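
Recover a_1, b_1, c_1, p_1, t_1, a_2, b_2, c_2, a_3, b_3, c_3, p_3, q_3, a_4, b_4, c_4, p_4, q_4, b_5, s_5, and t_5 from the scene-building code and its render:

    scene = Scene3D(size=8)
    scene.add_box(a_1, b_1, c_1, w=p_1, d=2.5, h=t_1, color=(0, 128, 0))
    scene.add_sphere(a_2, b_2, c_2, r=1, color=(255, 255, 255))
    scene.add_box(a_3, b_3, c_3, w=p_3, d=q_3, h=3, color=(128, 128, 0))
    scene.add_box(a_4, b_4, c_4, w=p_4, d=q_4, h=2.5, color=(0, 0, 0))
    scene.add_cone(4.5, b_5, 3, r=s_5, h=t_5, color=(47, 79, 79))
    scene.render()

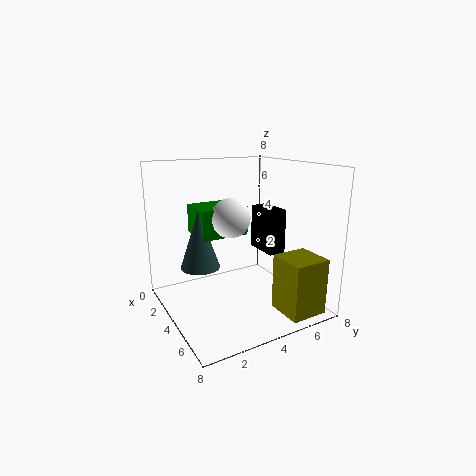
a_1 = 3, b_1 = 1.5, c_1 = 4.5, p_1 = 2, t_1 = 1.5, a_2 = 5, b_2 = 3, c_2 = 5.5, a_3 = 6, b_3 = 5, c_3 = 0.5, p_3 = 2, q_3 = 2, a_4 = 3, b_4 = 5.5, c_4 = 3, p_4 = 2, q_4 = 1, b_5 = 1.5, s_5 = 1, t_5 = 3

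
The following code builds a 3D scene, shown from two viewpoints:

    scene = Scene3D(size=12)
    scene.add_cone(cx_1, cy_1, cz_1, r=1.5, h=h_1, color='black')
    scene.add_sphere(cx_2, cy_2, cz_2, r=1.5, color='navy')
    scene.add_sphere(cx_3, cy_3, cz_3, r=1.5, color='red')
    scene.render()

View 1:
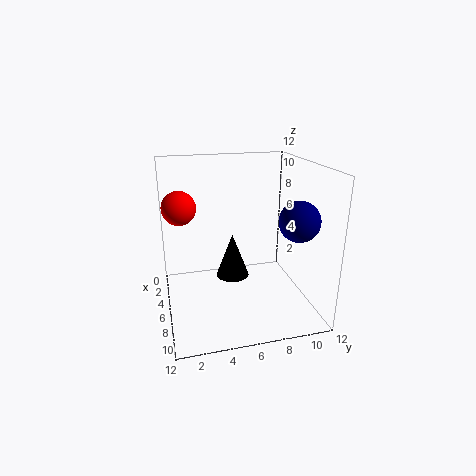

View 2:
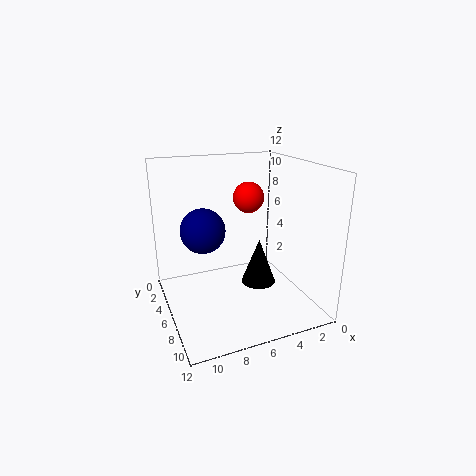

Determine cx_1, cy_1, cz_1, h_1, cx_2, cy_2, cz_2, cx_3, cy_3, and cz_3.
cx_1 = 4; cy_1 = 6; cz_1 = 1.5; h_1 = 4; cx_2 = 10; cy_2 = 9.5; cz_2 = 8.5; cx_3 = 3; cy_3 = 1.5; cz_3 = 8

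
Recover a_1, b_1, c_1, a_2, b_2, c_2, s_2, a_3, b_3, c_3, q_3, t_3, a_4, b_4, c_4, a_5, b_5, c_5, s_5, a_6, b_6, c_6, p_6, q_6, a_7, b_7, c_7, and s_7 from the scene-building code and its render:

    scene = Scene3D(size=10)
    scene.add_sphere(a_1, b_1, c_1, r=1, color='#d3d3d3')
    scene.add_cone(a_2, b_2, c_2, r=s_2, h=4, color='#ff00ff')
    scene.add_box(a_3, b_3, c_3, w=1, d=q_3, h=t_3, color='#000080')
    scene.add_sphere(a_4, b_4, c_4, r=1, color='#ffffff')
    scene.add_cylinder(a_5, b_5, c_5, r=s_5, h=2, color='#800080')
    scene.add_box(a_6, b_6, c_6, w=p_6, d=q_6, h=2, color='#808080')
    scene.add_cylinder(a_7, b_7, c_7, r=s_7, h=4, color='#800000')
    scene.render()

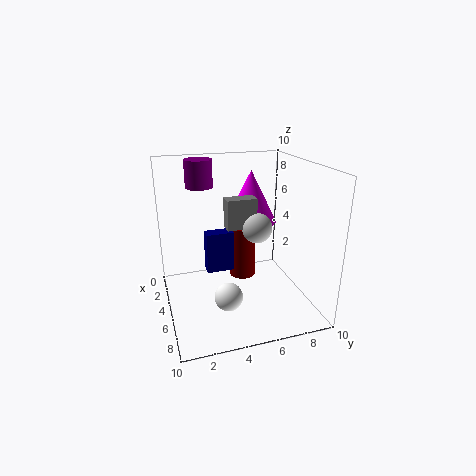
a_1 = 6, b_1 = 6, c_1 = 6, a_2 = 2, b_2 = 7, c_2 = 5, s_2 = 2, a_3 = 3, b_3 = 3, c_3 = 2, q_3 = 2, t_3 = 3, a_4 = 6, b_4 = 4, c_4 = 1, a_5 = 2, b_5 = 3, c_5 = 8, s_5 = 1, a_6 = 5, b_6 = 4, c_6 = 6, p_6 = 1, q_6 = 2, a_7 = 3, b_7 = 6, c_7 = 1, s_7 = 1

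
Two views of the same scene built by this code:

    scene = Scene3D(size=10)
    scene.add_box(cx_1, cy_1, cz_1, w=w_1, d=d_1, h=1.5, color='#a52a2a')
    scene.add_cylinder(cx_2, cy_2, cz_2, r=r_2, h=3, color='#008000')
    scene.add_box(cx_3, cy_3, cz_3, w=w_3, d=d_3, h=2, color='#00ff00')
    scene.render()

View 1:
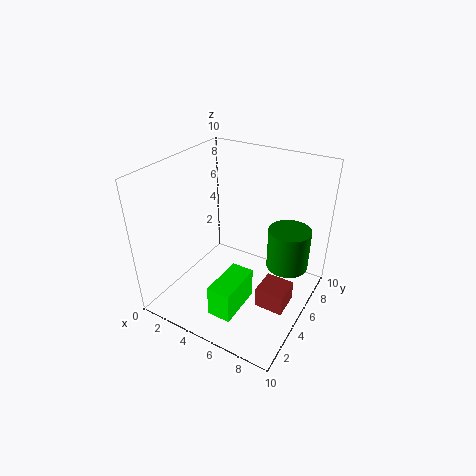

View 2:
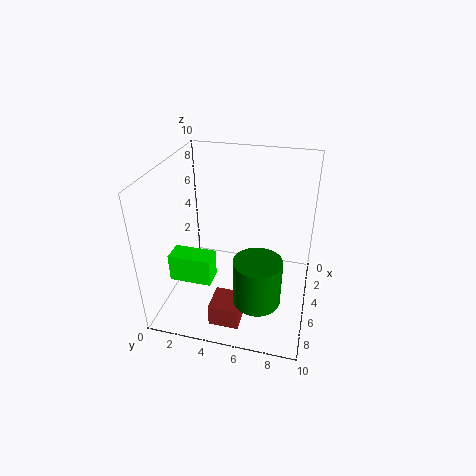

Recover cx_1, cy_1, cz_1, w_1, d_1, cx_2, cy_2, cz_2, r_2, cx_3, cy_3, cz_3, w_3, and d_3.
cx_1 = 7; cy_1 = 4; cz_1 = 0.5; w_1 = 2; d_1 = 2; cx_2 = 8; cy_2 = 7; cz_2 = 2.5; r_2 = 1.5; cx_3 = 5.5; cy_3 = 0.5; cz_3 = 2; w_3 = 1.5; d_3 = 3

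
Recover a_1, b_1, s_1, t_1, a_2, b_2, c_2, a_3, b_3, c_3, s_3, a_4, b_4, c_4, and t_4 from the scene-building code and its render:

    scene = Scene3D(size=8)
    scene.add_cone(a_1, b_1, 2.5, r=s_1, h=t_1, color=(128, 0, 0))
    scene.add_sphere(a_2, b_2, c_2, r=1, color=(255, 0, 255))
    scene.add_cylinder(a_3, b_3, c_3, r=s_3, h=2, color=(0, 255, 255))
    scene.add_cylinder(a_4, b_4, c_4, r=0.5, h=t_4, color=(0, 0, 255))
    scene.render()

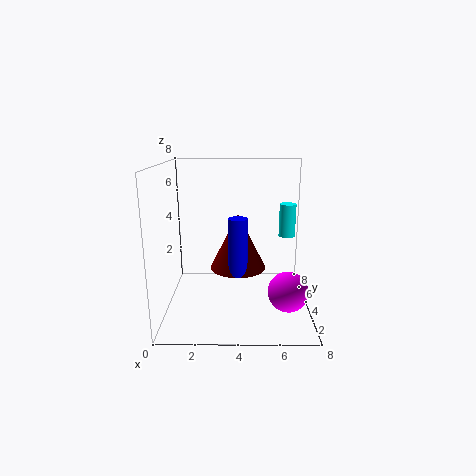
a_1 = 4, b_1 = 3.5, s_1 = 1.5, t_1 = 3, a_2 = 6.5, b_2 = 1.5, c_2 = 2, a_3 = 7, b_3 = 6, c_3 = 3.5, s_3 = 0.5, a_4 = 4, b_4 = 2.5, c_4 = 2.5, t_4 = 3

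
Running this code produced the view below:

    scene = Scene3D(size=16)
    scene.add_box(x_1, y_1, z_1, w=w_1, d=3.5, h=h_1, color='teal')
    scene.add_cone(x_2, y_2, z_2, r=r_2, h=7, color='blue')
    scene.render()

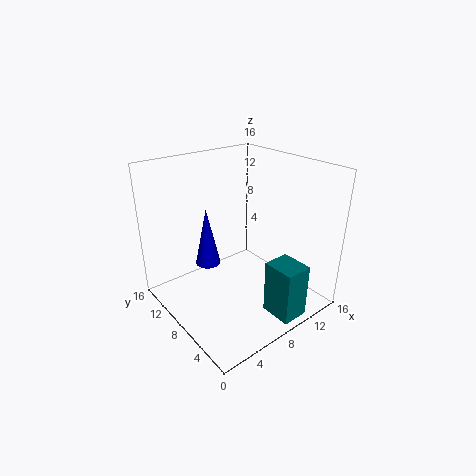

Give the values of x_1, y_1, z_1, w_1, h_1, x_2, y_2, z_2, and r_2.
x_1 = 8.5, y_1 = 0.5, z_1 = 0.5, w_1 = 3, h_1 = 6, x_2 = 6.5, y_2 = 12, z_2 = 3.5, r_2 = 1.5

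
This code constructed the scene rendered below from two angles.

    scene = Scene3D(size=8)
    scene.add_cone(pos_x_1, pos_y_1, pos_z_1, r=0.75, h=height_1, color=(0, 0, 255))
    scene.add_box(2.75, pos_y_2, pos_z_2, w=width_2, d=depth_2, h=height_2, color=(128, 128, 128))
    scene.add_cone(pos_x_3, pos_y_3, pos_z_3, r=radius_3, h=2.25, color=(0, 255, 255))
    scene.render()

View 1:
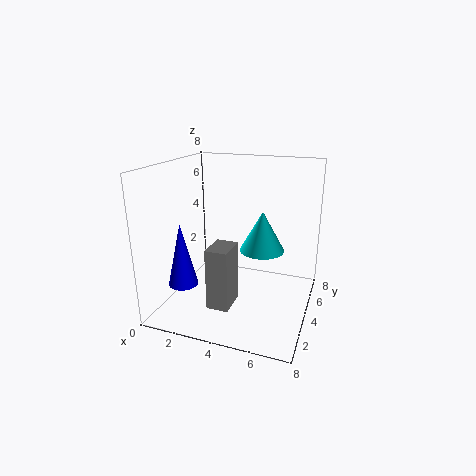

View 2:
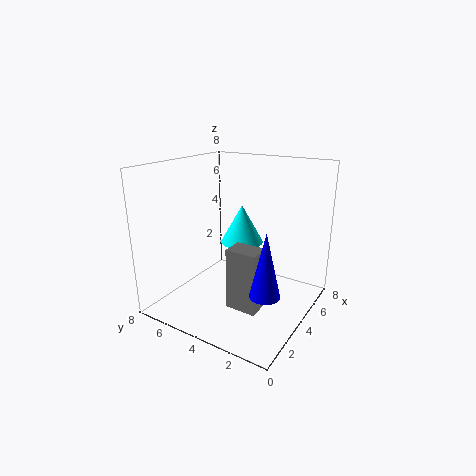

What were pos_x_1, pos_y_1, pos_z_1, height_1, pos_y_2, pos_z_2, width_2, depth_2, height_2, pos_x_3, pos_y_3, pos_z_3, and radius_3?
pos_x_1 = 2; pos_y_1 = 1.25; pos_z_1 = 2.25; height_1 = 3.25; pos_y_2 = 2.25; pos_z_2 = 0.25; width_2 = 1.25; depth_2 = 1.75; height_2 = 3.5; pos_x_3 = 5.25; pos_y_3 = 4.5; pos_z_3 = 3.25; radius_3 = 1.25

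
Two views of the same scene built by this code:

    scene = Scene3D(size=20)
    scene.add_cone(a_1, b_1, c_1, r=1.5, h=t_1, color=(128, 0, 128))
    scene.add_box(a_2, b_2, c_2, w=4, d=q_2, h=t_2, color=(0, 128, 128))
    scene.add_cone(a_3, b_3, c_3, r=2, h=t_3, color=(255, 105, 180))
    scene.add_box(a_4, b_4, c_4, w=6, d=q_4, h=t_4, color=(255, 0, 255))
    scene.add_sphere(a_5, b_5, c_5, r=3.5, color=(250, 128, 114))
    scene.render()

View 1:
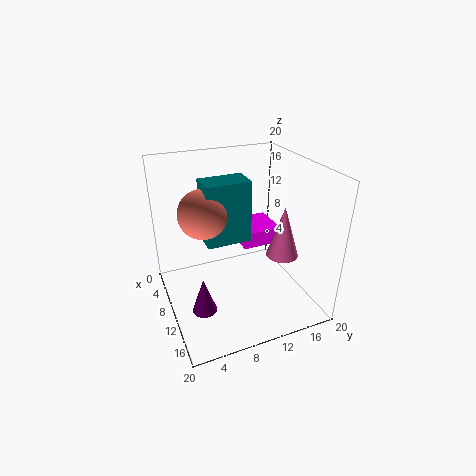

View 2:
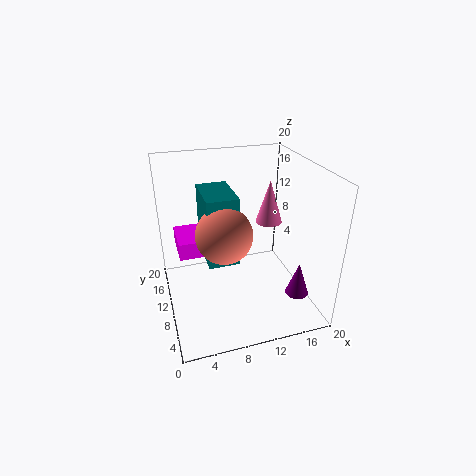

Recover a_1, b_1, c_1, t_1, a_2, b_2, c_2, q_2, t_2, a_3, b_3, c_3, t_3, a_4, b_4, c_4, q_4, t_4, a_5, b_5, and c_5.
a_1 = 16; b_1 = 3; c_1 = 4.5; t_1 = 4.5; a_2 = 5; b_2 = 6; c_2 = 8.5; q_2 = 6.5; t_2 = 9; a_3 = 16; b_3 = 13.5; c_3 = 10; t_3 = 6.5; a_4 = 2; b_4 = 12; c_4 = 6.5; q_4 = 6; t_4 = 2.5; a_5 = 7; b_5 = 6; c_5 = 13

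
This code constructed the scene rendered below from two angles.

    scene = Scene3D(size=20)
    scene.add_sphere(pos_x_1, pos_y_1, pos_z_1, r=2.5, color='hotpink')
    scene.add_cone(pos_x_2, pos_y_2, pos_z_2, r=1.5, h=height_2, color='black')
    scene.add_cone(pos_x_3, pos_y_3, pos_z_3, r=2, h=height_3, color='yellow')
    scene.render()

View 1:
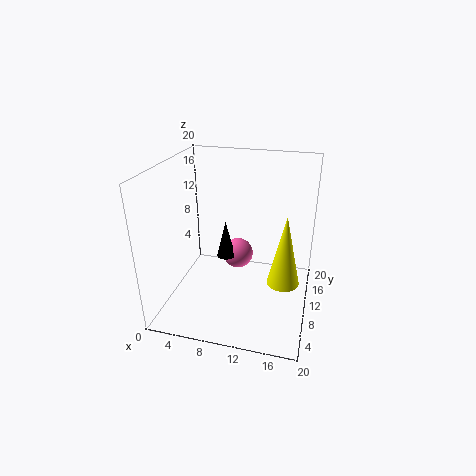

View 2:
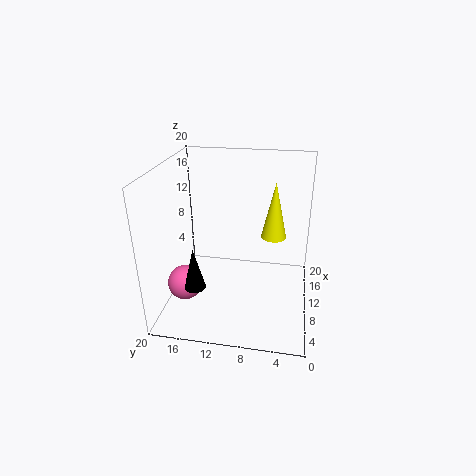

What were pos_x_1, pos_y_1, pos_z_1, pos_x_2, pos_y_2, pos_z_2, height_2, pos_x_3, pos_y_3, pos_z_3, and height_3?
pos_x_1 = 8; pos_y_1 = 17.5; pos_z_1 = 3; pos_x_2 = 6.5; pos_y_2 = 15.5; pos_z_2 = 3.5; height_2 = 6; pos_x_3 = 17; pos_y_3 = 5.5; pos_z_3 = 7; height_3 = 9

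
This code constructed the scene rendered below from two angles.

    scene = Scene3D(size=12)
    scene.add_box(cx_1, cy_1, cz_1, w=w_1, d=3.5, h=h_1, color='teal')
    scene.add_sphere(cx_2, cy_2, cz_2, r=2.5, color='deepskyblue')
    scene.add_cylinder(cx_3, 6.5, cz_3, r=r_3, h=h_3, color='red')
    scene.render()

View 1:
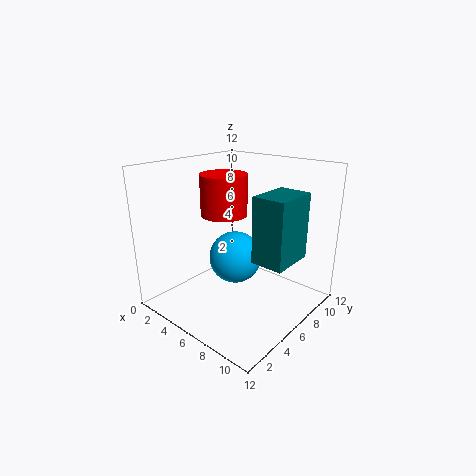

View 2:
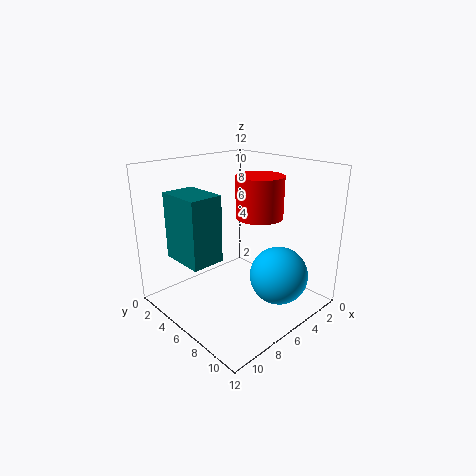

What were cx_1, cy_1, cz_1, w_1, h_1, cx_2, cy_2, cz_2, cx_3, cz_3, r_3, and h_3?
cx_1 = 9; cy_1 = 4; cz_1 = 5.5; w_1 = 2.5; h_1 = 5; cx_2 = 3.5; cy_2 = 8.5; cz_2 = 2.5; cx_3 = 4; cz_3 = 7.5; r_3 = 2; h_3 = 3.5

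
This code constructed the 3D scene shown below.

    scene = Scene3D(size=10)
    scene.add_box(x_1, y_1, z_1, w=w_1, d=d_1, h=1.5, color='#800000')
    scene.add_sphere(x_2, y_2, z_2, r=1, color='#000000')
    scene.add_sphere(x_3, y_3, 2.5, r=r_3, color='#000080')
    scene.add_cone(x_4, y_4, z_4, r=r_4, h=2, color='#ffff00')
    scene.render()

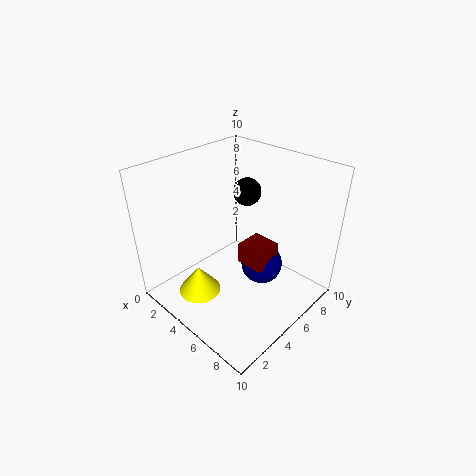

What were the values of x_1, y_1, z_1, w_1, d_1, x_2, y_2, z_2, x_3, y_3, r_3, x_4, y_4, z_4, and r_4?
x_1 = 5
y_1 = 5
z_1 = 3
w_1 = 2
d_1 = 2
x_2 = 4
y_2 = 7
z_2 = 7.5
x_3 = 6
y_3 = 6.5
r_3 = 1.5
x_4 = 3.5
y_4 = 2.5
z_4 = 1
r_4 = 1.5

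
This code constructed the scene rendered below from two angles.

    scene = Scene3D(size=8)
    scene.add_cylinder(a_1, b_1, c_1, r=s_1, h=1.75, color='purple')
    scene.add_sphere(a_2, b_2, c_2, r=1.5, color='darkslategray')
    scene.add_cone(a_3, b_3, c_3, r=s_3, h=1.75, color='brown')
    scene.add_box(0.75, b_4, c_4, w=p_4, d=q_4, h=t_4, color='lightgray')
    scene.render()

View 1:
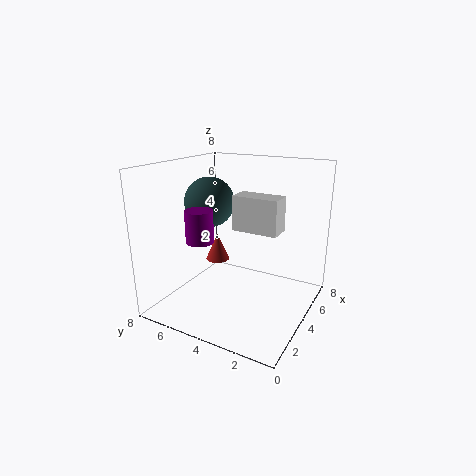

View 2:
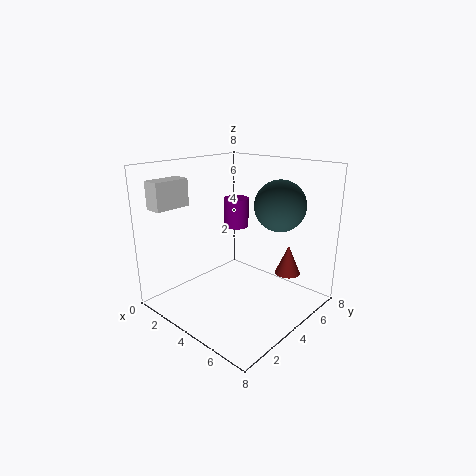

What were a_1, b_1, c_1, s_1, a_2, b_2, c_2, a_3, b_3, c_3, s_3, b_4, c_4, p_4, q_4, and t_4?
a_1 = 2.5, b_1 = 5.5, c_1 = 4, s_1 = 0.75, a_2 = 5, b_2 = 6.5, c_2 = 5.5, a_3 = 5.75, b_3 = 6.5, c_3 = 1.5, s_3 = 0.75, b_4 = 0.5, c_4 = 5.75, p_4 = 1, q_4 = 2, t_4 = 1.5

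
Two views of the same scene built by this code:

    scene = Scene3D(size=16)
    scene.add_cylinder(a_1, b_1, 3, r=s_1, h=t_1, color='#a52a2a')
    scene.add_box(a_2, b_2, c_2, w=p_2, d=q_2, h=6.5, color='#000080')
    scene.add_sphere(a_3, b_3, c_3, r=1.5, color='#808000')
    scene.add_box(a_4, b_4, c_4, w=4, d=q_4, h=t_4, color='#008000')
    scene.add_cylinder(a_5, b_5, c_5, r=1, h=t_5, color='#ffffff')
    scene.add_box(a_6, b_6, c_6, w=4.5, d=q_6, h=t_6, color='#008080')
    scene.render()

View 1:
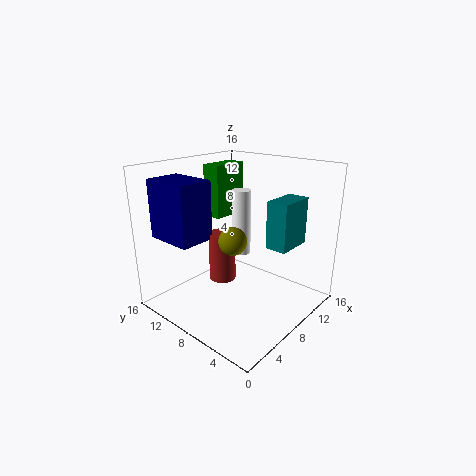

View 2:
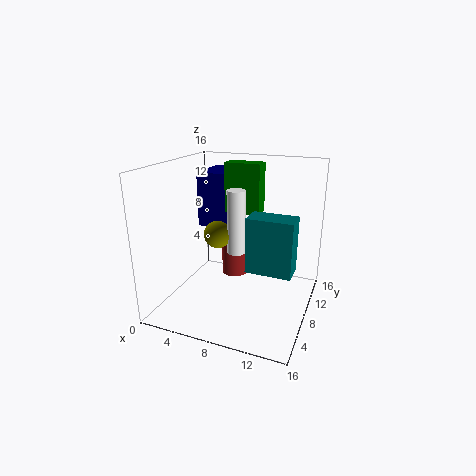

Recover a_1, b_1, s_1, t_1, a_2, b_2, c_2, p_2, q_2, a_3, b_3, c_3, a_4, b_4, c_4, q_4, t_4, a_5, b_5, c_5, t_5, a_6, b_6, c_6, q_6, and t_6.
a_1 = 7, b_1 = 9.5, s_1 = 1.5, t_1 = 5.5, a_2 = 2, b_2 = 10, c_2 = 8, p_2 = 4, q_2 = 5.5, a_3 = 6, b_3 = 7, c_3 = 8.5, a_4 = 6, b_4 = 9, c_4 = 10.5, q_4 = 2, t_4 = 5.5, a_5 = 8, b_5 = 7.5, c_5 = 6.5, t_5 = 7, a_6 = 10.5, b_6 = 3.5, c_6 = 6.5, q_6 = 2.5, t_6 = 5.5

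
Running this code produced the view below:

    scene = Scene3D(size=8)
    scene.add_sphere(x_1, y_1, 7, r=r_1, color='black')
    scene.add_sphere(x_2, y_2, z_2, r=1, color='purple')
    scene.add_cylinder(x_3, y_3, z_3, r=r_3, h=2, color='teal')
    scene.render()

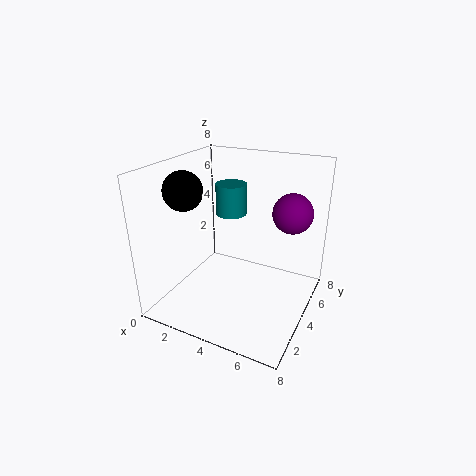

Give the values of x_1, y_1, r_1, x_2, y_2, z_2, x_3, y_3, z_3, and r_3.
x_1 = 2
y_1 = 2
r_1 = 1
x_2 = 7
y_2 = 4
z_2 = 6
x_3 = 2
y_3 = 7
z_3 = 4
r_3 = 1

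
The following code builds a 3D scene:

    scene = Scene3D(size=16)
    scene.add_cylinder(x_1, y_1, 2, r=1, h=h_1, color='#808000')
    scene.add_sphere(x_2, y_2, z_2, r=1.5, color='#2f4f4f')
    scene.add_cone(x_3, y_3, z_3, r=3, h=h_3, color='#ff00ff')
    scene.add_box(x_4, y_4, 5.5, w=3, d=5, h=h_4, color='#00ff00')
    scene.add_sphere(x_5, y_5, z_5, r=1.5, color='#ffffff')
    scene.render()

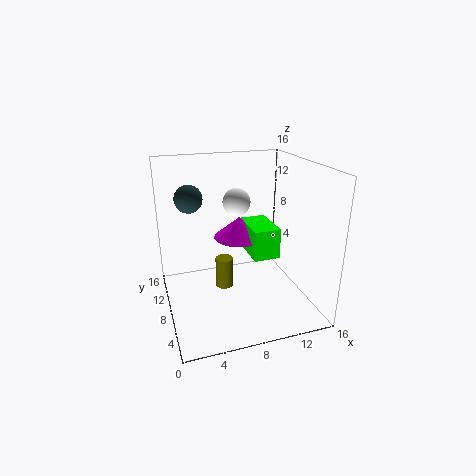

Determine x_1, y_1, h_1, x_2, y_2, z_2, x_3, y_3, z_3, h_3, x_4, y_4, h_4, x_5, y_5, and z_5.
x_1 = 6.5, y_1 = 8.5, h_1 = 3.5, x_2 = 3, y_2 = 9.5, z_2 = 12.5, x_3 = 9, y_3 = 10.5, z_3 = 7, h_3 = 2.5, x_4 = 9.5, y_4 = 6.5, h_4 = 3.5, x_5 = 8, y_5 = 8.5, z_5 = 12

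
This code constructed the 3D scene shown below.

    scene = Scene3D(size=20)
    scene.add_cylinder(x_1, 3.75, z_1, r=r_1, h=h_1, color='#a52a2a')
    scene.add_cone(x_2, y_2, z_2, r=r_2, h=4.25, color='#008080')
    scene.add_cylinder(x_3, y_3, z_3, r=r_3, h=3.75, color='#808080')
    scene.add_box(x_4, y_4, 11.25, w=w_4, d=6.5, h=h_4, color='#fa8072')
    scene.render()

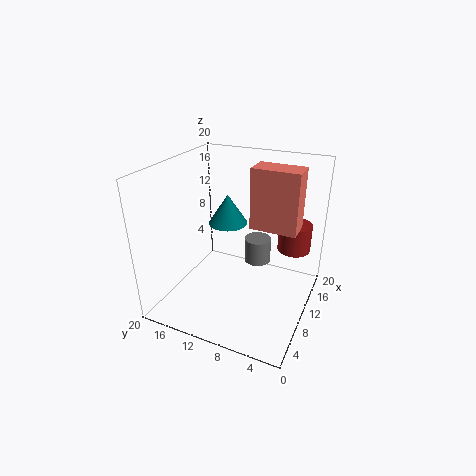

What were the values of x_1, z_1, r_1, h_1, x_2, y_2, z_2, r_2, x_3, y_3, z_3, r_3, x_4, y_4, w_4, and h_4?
x_1 = 17; z_1 = 6; r_1 = 2.5; h_1 = 4.25; x_2 = 11.5; y_2 = 12.25; z_2 = 11.25; r_2 = 2.75; x_3 = 14.5; y_3 = 8.75; z_3 = 4.25; r_3 = 2; x_4 = 11; y_4 = 2.25; w_4 = 3.5; h_4 = 8.5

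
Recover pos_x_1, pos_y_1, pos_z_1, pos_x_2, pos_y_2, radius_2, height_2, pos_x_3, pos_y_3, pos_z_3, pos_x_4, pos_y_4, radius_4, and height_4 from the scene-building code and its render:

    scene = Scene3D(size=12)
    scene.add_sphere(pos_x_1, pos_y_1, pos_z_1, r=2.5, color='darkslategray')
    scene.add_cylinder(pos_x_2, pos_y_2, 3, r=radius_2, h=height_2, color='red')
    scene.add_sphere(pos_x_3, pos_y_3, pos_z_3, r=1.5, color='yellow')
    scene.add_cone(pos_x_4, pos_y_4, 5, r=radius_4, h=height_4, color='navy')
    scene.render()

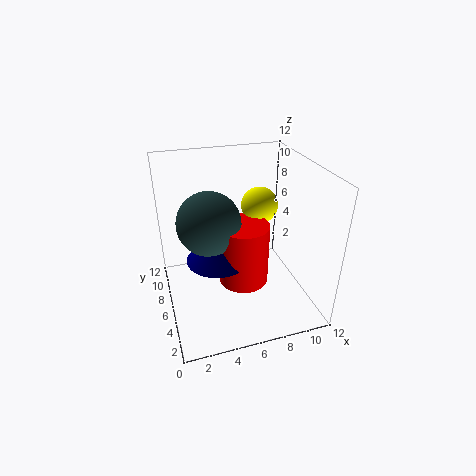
pos_x_1 = 3.5; pos_y_1 = 5.5; pos_z_1 = 8; pos_x_2 = 6; pos_y_2 = 4.5; radius_2 = 2; height_2 = 5; pos_x_3 = 8; pos_y_3 = 6.5; pos_z_3 = 8.5; pos_x_4 = 4; pos_y_4 = 5; radius_4 = 2.5; height_4 = 2.5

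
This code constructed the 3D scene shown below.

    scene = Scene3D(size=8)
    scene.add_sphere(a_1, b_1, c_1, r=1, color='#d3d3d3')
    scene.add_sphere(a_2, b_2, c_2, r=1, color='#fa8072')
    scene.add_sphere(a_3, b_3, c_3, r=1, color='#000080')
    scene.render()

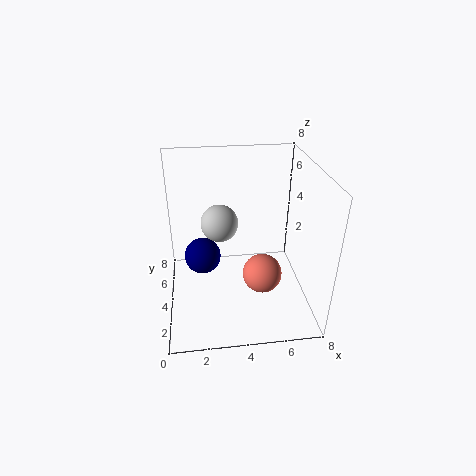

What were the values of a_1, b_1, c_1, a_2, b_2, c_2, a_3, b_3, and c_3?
a_1 = 3
b_1 = 4
c_1 = 5
a_2 = 5
b_2 = 2
c_2 = 3
a_3 = 2
b_3 = 4
c_3 = 3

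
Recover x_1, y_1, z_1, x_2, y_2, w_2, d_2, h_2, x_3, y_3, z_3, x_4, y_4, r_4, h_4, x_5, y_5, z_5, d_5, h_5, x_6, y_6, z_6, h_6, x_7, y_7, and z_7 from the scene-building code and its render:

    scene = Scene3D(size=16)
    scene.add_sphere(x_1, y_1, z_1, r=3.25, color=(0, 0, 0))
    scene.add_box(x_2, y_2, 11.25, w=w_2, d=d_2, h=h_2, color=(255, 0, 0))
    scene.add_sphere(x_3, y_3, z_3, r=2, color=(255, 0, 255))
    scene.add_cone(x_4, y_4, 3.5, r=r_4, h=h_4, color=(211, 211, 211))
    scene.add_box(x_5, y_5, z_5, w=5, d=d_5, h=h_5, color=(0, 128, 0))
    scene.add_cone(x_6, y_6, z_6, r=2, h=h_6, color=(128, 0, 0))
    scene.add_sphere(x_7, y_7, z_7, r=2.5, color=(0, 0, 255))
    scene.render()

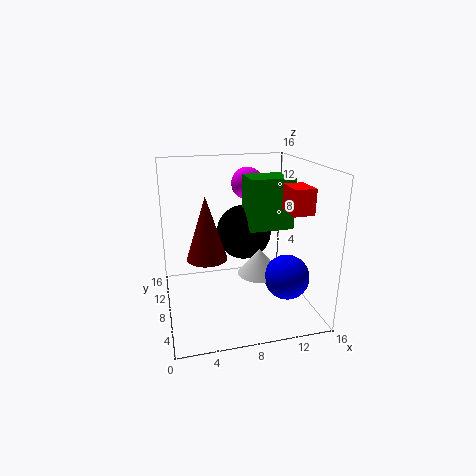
x_1 = 9.5; y_1 = 11; z_1 = 7.5; x_2 = 12.75; y_2 = 4; w_2 = 2.25; d_2 = 3.25; h_2 = 2.75; x_3 = 10.75; y_3 = 14; z_3 = 12.75; x_4 = 10.5; y_4 = 7.75; r_4 = 2.5; h_4 = 3; x_5 = 9.25; y_5 = 7.25; z_5 = 8.75; d_5 = 3.75; h_5 = 5.75; x_6 = 4; y_6 = 4.75; z_6 = 7.5; h_6 = 6.25; x_7 = 13; y_7 = 5.5; z_7 = 3.75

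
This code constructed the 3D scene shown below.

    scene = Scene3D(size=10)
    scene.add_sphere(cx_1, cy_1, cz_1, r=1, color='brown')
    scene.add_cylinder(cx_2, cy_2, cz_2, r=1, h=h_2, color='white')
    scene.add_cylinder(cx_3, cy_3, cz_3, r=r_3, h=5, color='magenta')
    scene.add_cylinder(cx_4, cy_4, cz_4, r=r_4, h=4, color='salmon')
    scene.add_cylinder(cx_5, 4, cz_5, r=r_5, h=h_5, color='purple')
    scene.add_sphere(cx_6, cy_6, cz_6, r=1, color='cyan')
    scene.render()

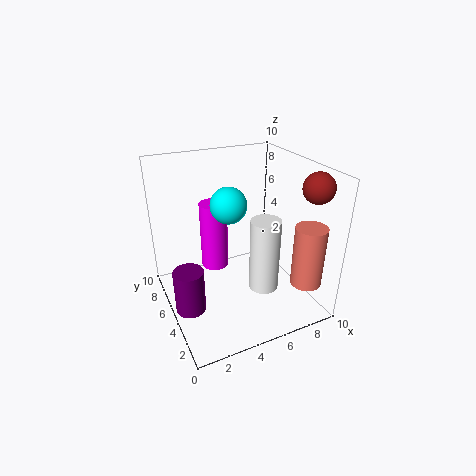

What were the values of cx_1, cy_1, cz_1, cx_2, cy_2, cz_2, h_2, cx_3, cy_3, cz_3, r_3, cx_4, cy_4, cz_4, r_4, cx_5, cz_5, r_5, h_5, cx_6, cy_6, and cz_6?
cx_1 = 9; cy_1 = 2; cz_1 = 9; cx_2 = 6; cy_2 = 3; cz_2 = 2; h_2 = 5; cx_3 = 4; cy_3 = 7; cz_3 = 2; r_3 = 1; cx_4 = 8; cy_4 = 1; cz_4 = 3; r_4 = 1; cx_5 = 1; cz_5 = 1; r_5 = 1; h_5 = 3; cx_6 = 3; cy_6 = 2; cz_6 = 9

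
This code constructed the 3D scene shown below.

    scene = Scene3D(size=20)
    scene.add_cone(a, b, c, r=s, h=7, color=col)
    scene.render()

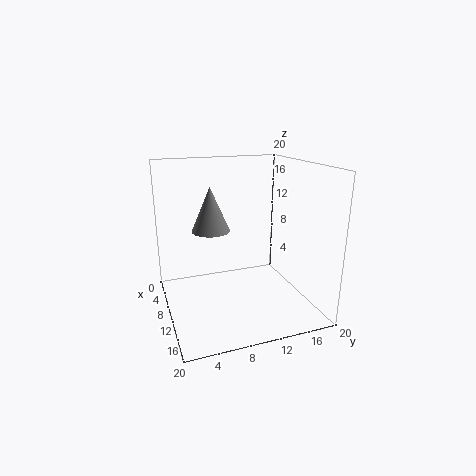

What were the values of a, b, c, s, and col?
a = 3; b = 8; c = 9; s = 3; col = 'gray'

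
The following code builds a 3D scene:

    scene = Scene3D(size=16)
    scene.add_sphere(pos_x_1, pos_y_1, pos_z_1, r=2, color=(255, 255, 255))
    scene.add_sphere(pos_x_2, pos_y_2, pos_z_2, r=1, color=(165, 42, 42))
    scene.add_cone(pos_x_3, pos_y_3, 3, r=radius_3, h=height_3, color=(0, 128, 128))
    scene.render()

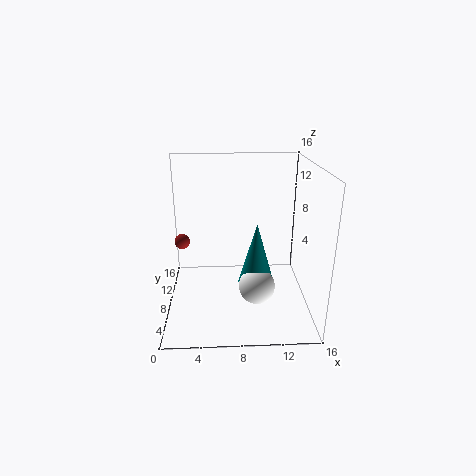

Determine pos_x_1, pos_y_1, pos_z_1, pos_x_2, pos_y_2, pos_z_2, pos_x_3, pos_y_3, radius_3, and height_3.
pos_x_1 = 10, pos_y_1 = 6, pos_z_1 = 3, pos_x_2 = 1, pos_y_2 = 14, pos_z_2 = 5, pos_x_3 = 10, pos_y_3 = 7, radius_3 = 2, height_3 = 7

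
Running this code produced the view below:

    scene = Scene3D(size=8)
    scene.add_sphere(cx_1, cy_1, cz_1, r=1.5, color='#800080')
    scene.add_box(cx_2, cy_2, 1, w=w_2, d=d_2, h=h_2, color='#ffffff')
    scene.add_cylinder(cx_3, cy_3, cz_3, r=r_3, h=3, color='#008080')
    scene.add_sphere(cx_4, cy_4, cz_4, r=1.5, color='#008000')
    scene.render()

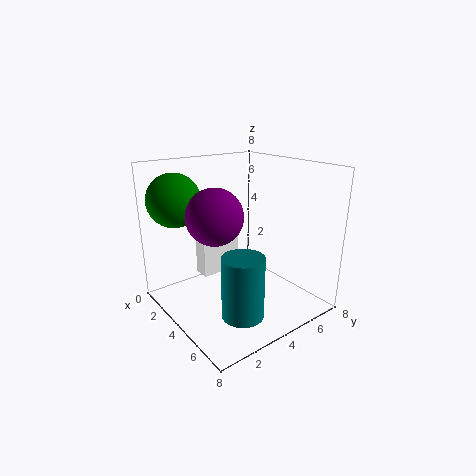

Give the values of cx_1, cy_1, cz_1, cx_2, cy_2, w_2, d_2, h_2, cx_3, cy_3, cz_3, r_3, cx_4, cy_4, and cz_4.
cx_1 = 4; cy_1 = 2.5; cz_1 = 5.5; cx_2 = 1; cy_2 = 3; w_2 = 1; d_2 = 2.5; h_2 = 3.5; cx_3 = 7; cy_3 = 2; cz_3 = 1.5; r_3 = 1; cx_4 = 1.5; cy_4 = 1.5; cz_4 = 6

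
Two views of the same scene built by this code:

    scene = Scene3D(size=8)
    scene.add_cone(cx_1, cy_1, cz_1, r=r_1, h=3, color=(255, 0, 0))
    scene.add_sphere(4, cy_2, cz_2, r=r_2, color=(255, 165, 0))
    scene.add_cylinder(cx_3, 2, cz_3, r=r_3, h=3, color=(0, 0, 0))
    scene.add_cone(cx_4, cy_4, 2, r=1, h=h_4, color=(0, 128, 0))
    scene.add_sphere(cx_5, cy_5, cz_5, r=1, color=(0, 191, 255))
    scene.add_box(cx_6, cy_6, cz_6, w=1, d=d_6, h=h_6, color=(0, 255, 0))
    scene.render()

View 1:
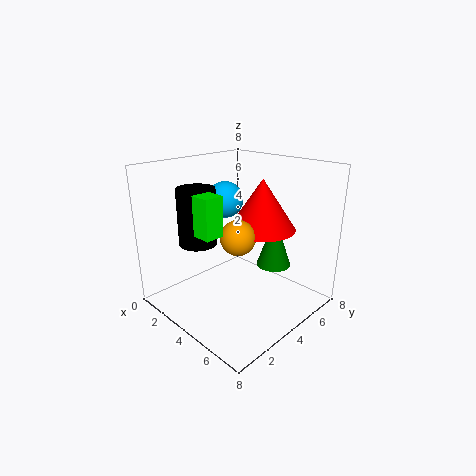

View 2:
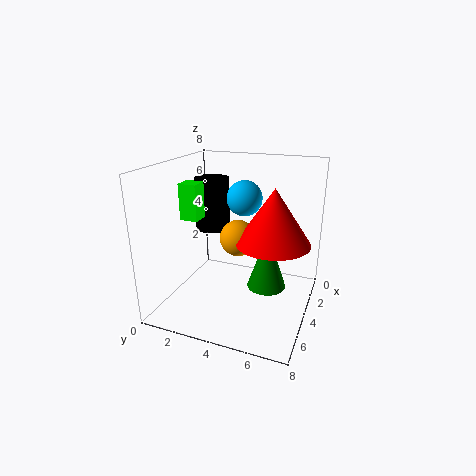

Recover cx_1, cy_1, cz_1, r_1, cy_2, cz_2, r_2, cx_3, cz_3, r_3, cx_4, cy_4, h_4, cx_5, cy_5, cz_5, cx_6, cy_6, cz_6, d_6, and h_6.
cx_1 = 4
cy_1 = 6
cz_1 = 4
r_1 = 2
cy_2 = 4
cz_2 = 4
r_2 = 1
cx_3 = 3
cz_3 = 4
r_3 = 1
cx_4 = 5
cy_4 = 6
h_4 = 3
cx_5 = 3
cy_5 = 4
cz_5 = 6
cx_6 = 4
cy_6 = 1
cz_6 = 5
d_6 = 1
h_6 = 2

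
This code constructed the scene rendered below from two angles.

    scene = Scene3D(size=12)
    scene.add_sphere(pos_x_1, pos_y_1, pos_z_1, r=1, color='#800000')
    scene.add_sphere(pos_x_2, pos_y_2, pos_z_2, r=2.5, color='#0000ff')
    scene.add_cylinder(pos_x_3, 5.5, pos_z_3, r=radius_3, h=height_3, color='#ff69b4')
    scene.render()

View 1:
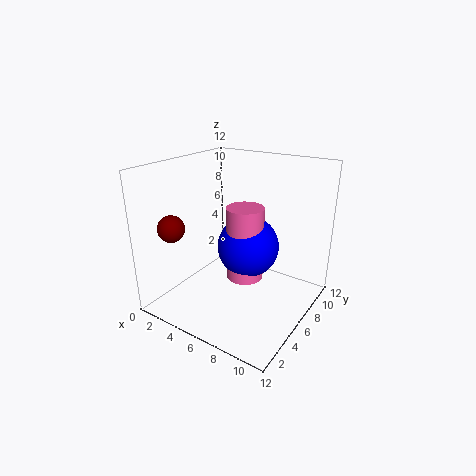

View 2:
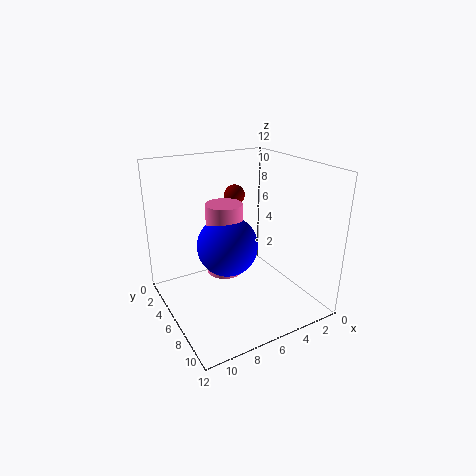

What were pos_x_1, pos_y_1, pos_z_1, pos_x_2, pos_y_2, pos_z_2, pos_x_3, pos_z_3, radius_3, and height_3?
pos_x_1 = 3.5, pos_y_1 = 1, pos_z_1 = 8, pos_x_2 = 7, pos_y_2 = 6, pos_z_2 = 5.5, pos_x_3 = 7, pos_z_3 = 3, radius_3 = 1.5, height_3 = 6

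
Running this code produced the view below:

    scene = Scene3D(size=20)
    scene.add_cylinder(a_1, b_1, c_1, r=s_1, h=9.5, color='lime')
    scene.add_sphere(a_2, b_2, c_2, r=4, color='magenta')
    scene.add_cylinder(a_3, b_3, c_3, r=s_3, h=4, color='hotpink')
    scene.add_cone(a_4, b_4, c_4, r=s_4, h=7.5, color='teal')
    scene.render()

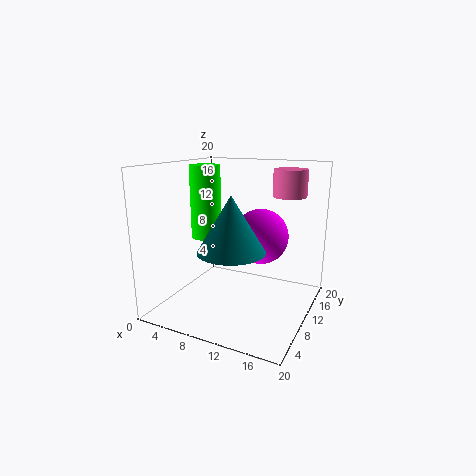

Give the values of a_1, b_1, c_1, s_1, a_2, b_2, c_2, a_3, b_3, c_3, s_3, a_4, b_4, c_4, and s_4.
a_1 = 6.5, b_1 = 7.5, c_1 = 10.5, s_1 = 2, a_2 = 12, b_2 = 13.5, c_2 = 9.5, a_3 = 15, b_3 = 17, c_3 = 15, s_3 = 2.5, a_4 = 10.5, b_4 = 7, c_4 = 9, s_4 = 4.5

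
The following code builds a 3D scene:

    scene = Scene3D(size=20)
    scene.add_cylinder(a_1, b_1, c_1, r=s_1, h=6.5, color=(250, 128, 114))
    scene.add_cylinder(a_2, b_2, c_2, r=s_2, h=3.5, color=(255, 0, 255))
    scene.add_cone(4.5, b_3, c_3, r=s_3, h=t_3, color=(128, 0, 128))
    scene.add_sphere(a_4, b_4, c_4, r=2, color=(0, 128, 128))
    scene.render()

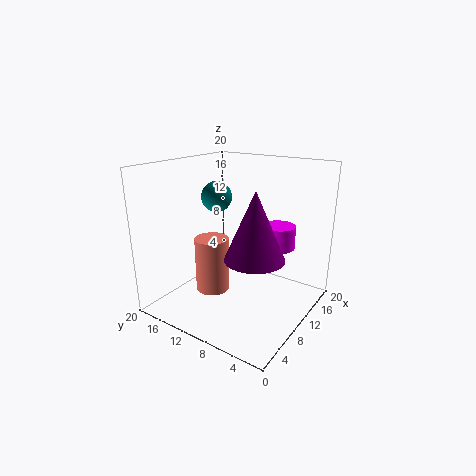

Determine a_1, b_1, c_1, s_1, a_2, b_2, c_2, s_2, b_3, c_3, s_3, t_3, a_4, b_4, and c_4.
a_1 = 3; b_1 = 9; c_1 = 6; s_1 = 2; a_2 = 16.5; b_2 = 7; c_2 = 7; s_2 = 2.5; b_3 = 4; c_3 = 10.5; s_3 = 3.5; t_3 = 8; a_4 = 8; b_4 = 12; c_4 = 16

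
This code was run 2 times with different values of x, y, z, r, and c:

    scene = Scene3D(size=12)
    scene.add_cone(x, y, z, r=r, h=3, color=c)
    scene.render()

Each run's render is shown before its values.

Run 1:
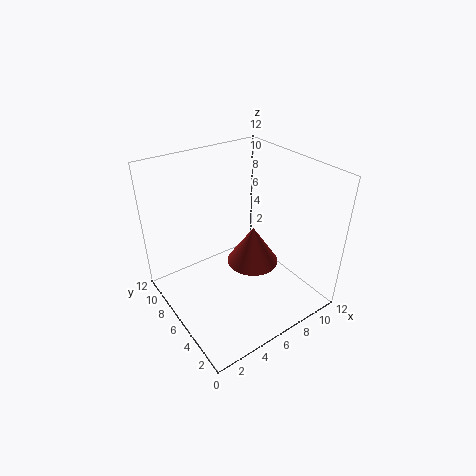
x = 6
y = 4
z = 5
r = 2
c = 'brown'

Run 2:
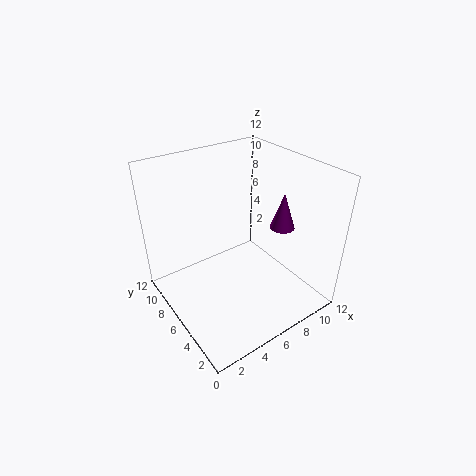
x = 9
y = 4
z = 7
r = 1
c = 'purple'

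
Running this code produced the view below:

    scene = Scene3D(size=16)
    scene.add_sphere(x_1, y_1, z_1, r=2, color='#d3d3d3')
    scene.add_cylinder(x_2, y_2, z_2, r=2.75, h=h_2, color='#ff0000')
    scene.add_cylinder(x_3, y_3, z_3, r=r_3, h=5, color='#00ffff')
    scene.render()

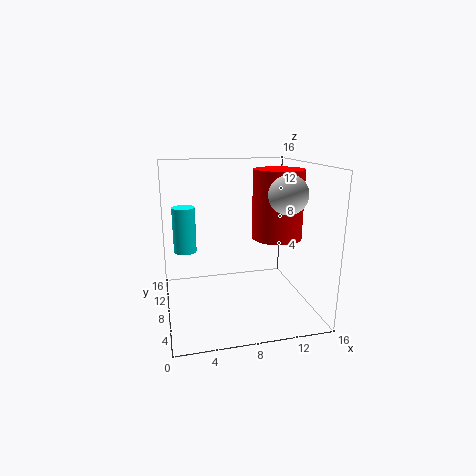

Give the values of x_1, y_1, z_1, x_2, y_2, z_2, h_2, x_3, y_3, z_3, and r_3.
x_1 = 12.25, y_1 = 4.5, z_1 = 13.25, x_2 = 12.25, y_2 = 7.25, z_2 = 8, h_2 = 7.5, x_3 = 2.25, y_3 = 9.25, z_3 = 6.5, r_3 = 1.25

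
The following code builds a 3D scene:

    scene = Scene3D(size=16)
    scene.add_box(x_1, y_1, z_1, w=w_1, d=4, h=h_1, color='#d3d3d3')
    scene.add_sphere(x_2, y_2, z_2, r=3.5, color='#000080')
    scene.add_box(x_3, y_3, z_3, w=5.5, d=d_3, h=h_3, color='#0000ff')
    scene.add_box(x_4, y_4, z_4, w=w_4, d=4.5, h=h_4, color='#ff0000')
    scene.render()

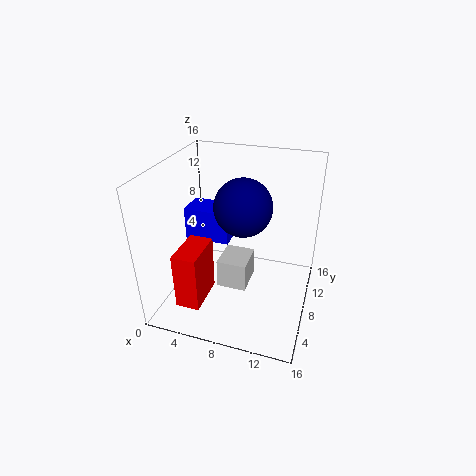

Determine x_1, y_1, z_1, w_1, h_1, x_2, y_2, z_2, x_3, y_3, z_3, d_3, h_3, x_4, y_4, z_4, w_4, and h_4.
x_1 = 5.5; y_1 = 7.5; z_1 = 1; w_1 = 3.5; h_1 = 3.5; x_2 = 7.5; y_2 = 11.5; z_2 = 10; x_3 = 0.5; y_3 = 10; z_3 = 5.5; d_3 = 3.5; h_3 = 4; x_4 = 3.5; y_4 = 1; z_4 = 3; w_4 = 2.5; h_4 = 6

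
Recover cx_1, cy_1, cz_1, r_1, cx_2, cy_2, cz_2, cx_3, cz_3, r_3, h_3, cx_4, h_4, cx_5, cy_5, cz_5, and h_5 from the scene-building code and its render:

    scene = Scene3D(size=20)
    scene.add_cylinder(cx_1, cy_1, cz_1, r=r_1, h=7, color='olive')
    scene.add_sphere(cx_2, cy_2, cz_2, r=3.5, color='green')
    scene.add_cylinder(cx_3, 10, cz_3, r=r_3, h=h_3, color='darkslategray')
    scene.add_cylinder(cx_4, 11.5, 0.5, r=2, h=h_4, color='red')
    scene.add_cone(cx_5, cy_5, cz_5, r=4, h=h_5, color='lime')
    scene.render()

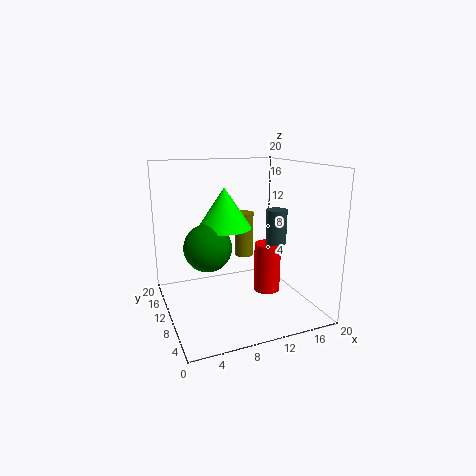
cx_1 = 13.5; cy_1 = 16; cz_1 = 5; r_1 = 1.5; cx_2 = 6.5; cy_2 = 13; cz_2 = 8; cx_3 = 16; cz_3 = 8.5; r_3 = 1.5; h_3 = 5; cx_4 = 15.5; h_4 = 7.5; cx_5 = 9.5; cy_5 = 14; cz_5 = 10.5; h_5 = 6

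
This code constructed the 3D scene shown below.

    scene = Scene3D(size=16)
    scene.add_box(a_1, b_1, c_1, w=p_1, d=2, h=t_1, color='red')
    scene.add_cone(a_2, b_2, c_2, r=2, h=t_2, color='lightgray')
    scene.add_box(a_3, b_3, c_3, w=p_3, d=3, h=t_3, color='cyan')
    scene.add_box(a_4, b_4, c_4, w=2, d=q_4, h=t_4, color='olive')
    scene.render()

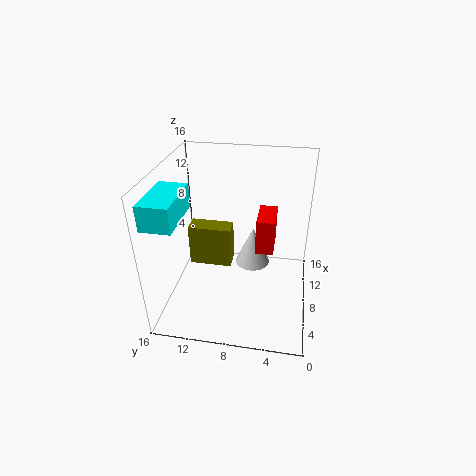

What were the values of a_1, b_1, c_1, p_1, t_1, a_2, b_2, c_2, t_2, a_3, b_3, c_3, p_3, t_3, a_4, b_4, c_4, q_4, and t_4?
a_1 = 7.5; b_1 = 4; c_1 = 6.5; p_1 = 4; t_1 = 4; a_2 = 9.5; b_2 = 6.5; c_2 = 4; t_2 = 4.5; a_3 = 0.5; b_3 = 12.5; c_3 = 12.5; p_3 = 5.5; t_3 = 2.5; a_4 = 6; b_4 = 8.5; c_4 = 5.5; q_4 = 4.5; t_4 = 4.5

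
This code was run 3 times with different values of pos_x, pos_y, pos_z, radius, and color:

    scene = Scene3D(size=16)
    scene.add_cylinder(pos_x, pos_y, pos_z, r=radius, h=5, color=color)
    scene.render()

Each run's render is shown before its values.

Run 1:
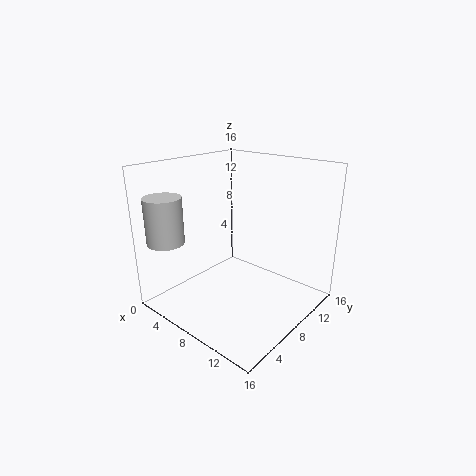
pos_x = 3; pos_y = 2; pos_z = 8; radius = 2; color = 'lightgray'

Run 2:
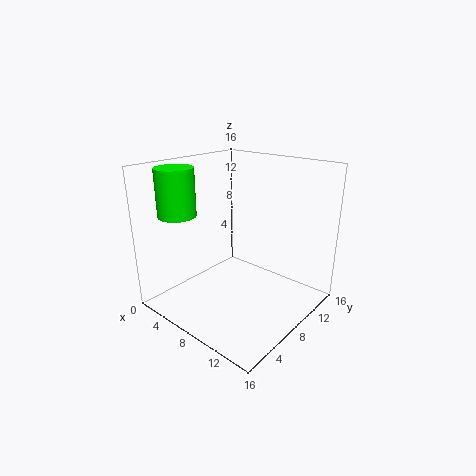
pos_x = 4; pos_y = 3; pos_z = 11; radius = 2; color = 'lime'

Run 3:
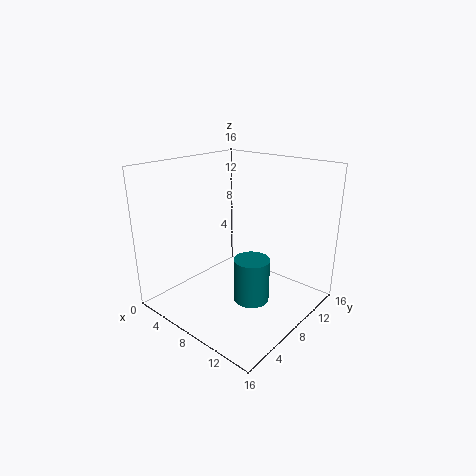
pos_x = 10; pos_y = 8; pos_z = 1; radius = 2; color = 'teal'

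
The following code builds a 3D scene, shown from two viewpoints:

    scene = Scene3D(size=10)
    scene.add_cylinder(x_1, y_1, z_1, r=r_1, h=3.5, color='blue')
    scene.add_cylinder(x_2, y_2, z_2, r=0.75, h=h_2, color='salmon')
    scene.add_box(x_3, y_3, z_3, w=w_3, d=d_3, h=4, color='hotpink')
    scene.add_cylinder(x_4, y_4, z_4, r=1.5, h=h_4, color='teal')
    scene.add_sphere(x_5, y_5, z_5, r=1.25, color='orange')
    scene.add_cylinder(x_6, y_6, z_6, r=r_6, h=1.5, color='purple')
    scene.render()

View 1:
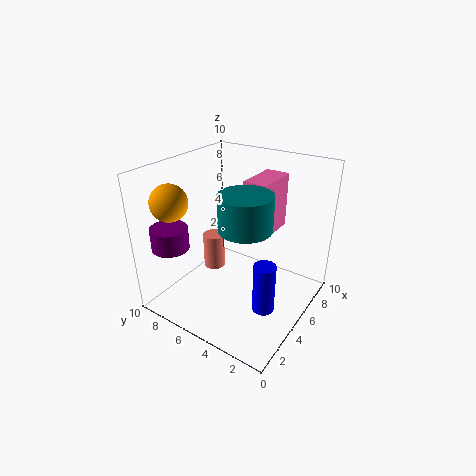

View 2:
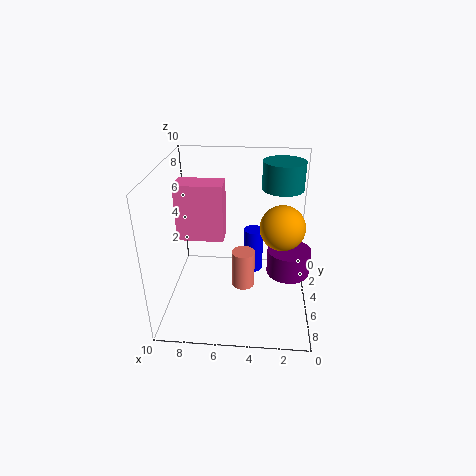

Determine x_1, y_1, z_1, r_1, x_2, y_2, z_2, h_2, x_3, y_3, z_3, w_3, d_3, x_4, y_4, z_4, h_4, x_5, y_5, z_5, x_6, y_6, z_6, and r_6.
x_1 = 4, y_1 = 2.25, z_1 = 0.75, r_1 = 0.75, x_2 = 4.5, y_2 = 6.75, z_2 = 2.5, h_2 = 2.5, x_3 = 6, y_3 = 3.5, z_3 = 4.75, w_3 = 3.25, d_3 = 1.75, x_4 = 2, y_4 = 2.5, z_4 = 7.75, h_4 = 2, x_5 = 2.25, y_5 = 8.5, z_5 = 7.75, x_6 = 1.75, y_6 = 8.25, z_6 = 4.75, r_6 = 1.25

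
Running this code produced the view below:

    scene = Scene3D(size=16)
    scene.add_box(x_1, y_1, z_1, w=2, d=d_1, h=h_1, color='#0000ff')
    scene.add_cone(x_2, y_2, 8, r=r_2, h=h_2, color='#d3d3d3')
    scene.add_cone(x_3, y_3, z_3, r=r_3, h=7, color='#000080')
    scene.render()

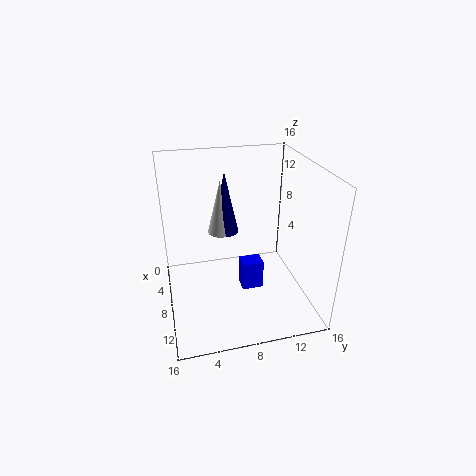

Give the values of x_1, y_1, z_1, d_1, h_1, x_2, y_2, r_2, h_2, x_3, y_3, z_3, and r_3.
x_1 = 6.5, y_1 = 8.5, z_1 = 1, d_1 = 2.5, h_1 = 3.5, x_2 = 6, y_2 = 6.5, r_2 = 1.5, h_2 = 6, x_3 = 6, y_3 = 7, z_3 = 8, r_3 = 1.5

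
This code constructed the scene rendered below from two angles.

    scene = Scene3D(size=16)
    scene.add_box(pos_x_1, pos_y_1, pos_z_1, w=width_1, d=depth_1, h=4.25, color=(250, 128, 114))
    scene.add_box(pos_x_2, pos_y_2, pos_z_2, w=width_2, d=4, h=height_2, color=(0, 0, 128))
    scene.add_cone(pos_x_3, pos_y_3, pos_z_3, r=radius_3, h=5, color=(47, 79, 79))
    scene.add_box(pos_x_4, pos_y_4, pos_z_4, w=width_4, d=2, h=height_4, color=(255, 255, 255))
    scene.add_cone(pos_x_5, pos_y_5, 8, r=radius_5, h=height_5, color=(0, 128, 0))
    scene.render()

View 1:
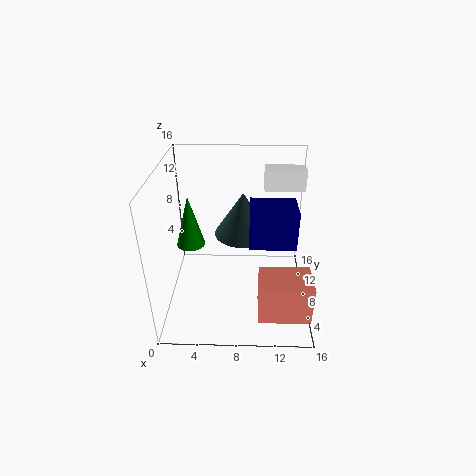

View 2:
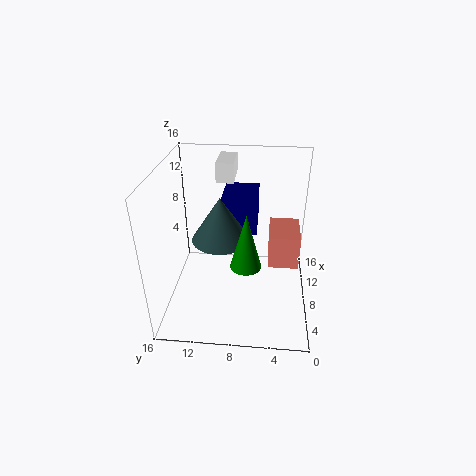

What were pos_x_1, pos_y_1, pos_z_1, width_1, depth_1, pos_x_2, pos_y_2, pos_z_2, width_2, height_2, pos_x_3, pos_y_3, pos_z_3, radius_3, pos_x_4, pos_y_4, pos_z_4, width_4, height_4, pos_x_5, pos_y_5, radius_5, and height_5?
pos_x_1 = 10.25; pos_y_1 = 0.75; pos_z_1 = 2.5; width_1 = 5.25; depth_1 = 3.75; pos_x_2 = 9.25; pos_y_2 = 6; pos_z_2 = 7.75; width_2 = 5; height_2 = 4.25; pos_x_3 = 8.5; pos_y_3 = 10; pos_z_3 = 7.5; radius_3 = 3.25; pos_x_4 = 10.75; pos_y_4 = 8.75; pos_z_4 = 13.25; width_4 = 4.25; height_4 = 2.25; pos_x_5 = 3; pos_y_5 = 6.75; radius_5 = 1.5; height_5 = 5.5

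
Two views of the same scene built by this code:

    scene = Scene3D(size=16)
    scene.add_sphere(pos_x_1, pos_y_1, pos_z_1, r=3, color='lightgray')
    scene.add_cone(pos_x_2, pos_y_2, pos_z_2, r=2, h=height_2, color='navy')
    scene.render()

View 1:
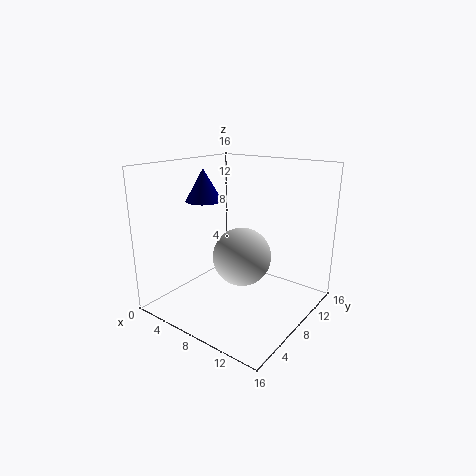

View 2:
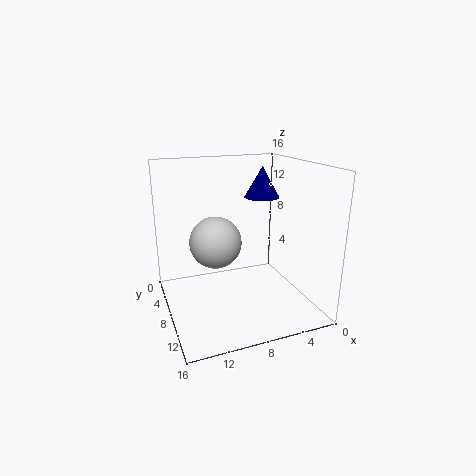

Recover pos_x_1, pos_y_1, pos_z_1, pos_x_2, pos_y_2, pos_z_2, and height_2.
pos_x_1 = 10, pos_y_1 = 6, pos_z_1 = 7, pos_x_2 = 4.5, pos_y_2 = 6.5, pos_z_2 = 12, height_2 = 3.5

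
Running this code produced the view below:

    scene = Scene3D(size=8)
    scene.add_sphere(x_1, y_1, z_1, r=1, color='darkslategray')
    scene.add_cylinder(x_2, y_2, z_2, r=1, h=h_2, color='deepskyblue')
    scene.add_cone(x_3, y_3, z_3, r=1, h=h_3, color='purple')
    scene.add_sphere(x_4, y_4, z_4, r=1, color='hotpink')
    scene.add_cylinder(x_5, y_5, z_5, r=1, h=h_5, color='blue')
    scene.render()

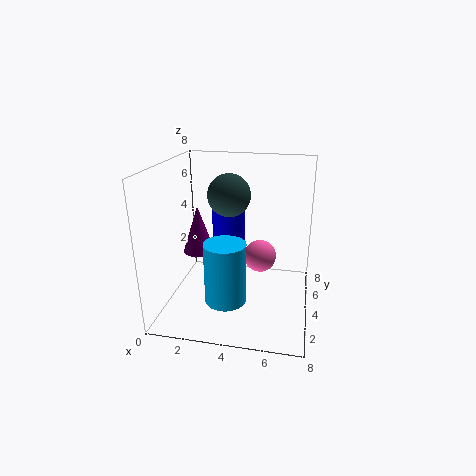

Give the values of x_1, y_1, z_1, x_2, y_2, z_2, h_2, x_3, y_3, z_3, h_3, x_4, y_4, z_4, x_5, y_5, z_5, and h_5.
x_1 = 4
y_1 = 2
z_1 = 7
x_2 = 4
y_2 = 1
z_2 = 2
h_2 = 3
x_3 = 1
y_3 = 6
z_3 = 2
h_3 = 3
x_4 = 5
y_4 = 6
z_4 = 2
x_5 = 3
y_5 = 6
z_5 = 2
h_5 = 3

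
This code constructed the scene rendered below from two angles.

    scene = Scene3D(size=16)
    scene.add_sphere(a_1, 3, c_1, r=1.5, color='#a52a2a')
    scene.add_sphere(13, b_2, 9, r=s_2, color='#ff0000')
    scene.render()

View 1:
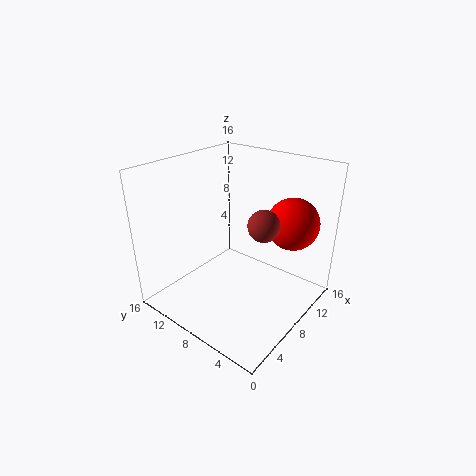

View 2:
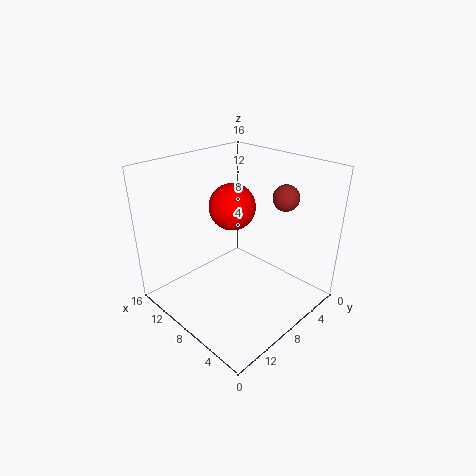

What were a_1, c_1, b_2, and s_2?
a_1 = 5.5; c_1 = 12; b_2 = 4; s_2 = 3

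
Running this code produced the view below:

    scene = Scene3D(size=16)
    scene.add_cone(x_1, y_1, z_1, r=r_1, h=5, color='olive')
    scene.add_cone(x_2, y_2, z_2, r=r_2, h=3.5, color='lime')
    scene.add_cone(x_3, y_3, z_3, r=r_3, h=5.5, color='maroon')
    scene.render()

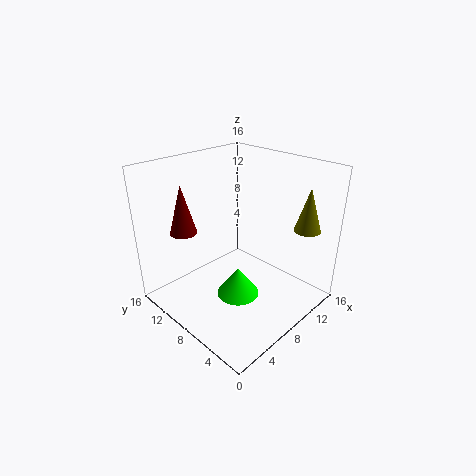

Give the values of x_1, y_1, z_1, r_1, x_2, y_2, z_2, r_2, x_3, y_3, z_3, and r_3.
x_1 = 14, y_1 = 3, z_1 = 8.5, r_1 = 1.5, x_2 = 8, y_2 = 8, z_2 = 0.5, r_2 = 2.5, x_3 = 4, y_3 = 12.5, z_3 = 8.5, r_3 = 1.5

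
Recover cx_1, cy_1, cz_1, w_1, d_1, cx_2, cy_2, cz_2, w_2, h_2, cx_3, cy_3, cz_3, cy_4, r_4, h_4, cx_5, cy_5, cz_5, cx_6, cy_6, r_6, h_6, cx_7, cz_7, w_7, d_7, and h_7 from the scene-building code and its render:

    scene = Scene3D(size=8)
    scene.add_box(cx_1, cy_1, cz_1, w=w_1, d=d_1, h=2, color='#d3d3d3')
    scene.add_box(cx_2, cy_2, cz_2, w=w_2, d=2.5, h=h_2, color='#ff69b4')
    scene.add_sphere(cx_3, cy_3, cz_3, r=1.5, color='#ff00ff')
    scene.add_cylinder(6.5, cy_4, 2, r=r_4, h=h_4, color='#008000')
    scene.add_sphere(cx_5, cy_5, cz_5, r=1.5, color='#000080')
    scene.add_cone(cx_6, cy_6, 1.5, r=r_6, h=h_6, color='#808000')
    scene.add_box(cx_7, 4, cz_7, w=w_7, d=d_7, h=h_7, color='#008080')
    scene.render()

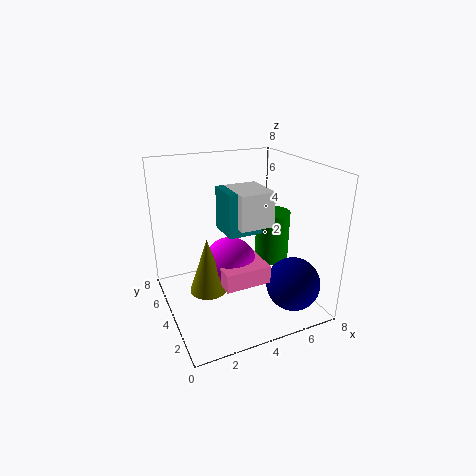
cx_1 = 4
cy_1 = 3.5
cz_1 = 4.5
w_1 = 2
d_1 = 2.5
cx_2 = 2.5
cy_2 = 2
cz_2 = 2
w_2 = 2.5
h_2 = 1
cx_3 = 3.5
cy_3 = 4
cz_3 = 2.5
cy_4 = 4.5
r_4 = 1
h_4 = 3
cx_5 = 6.5
cy_5 = 2
cz_5 = 1.5
cx_6 = 2
cy_6 = 3.5
r_6 = 1
h_6 = 3
cx_7 = 3.5
cz_7 = 4
w_7 = 2
d_7 = 2
h_7 = 2.5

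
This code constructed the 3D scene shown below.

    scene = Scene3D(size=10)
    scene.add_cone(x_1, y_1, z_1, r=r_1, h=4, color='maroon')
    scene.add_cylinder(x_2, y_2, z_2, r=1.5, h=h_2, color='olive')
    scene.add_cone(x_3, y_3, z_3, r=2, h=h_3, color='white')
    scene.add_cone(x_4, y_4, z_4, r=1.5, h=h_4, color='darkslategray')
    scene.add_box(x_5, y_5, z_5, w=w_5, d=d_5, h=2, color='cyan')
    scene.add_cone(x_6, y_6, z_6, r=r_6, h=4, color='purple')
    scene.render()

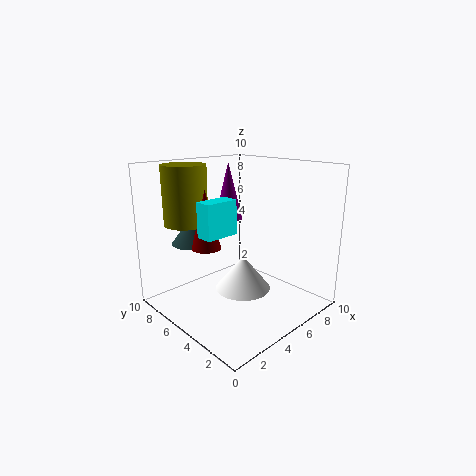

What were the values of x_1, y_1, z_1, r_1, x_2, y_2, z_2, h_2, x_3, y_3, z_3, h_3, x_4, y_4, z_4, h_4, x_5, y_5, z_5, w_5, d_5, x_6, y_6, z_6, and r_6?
x_1 = 3; y_1 = 6; z_1 = 4.5; r_1 = 1; x_2 = 2.5; y_2 = 7.5; z_2 = 6; h_2 = 4; x_3 = 5.5; y_3 = 5; z_3 = 1; h_3 = 2.5; x_4 = 3; y_4 = 7.5; z_4 = 4.5; h_4 = 2; x_5 = 0.5; y_5 = 2.5; z_5 = 6.5; w_5 = 2; d_5 = 1; x_6 = 5.5; y_6 = 6.5; z_6 = 6; r_6 = 1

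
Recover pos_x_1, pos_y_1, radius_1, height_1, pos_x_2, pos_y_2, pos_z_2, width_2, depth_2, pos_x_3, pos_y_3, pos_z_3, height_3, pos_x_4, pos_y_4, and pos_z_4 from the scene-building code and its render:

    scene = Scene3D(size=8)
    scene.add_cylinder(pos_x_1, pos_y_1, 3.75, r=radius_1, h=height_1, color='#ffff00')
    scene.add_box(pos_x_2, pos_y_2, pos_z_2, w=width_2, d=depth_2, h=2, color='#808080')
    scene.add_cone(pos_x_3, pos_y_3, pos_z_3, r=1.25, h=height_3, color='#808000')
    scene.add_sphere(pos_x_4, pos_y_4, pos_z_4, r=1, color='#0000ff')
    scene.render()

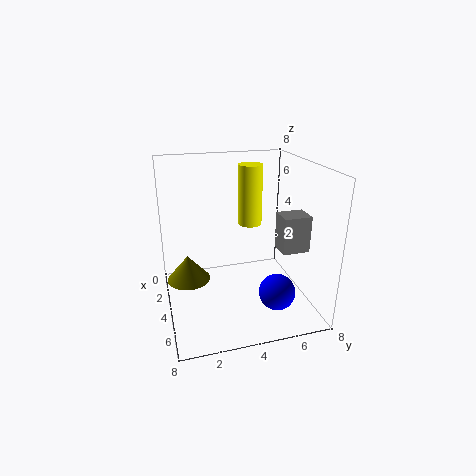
pos_x_1 = 1.5, pos_y_1 = 5.5, radius_1 = 0.75, height_1 = 3.75, pos_x_2 = 4.5, pos_y_2 = 6, pos_z_2 = 3.5, width_2 = 1.25, depth_2 = 1.5, pos_x_3 = 3, pos_y_3 = 1.25, pos_z_3 = 1.25, height_3 = 1.5, pos_x_4 = 5.75, pos_y_4 = 5.75, pos_z_4 = 1.25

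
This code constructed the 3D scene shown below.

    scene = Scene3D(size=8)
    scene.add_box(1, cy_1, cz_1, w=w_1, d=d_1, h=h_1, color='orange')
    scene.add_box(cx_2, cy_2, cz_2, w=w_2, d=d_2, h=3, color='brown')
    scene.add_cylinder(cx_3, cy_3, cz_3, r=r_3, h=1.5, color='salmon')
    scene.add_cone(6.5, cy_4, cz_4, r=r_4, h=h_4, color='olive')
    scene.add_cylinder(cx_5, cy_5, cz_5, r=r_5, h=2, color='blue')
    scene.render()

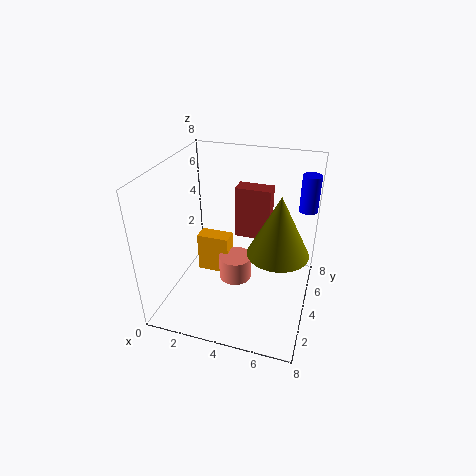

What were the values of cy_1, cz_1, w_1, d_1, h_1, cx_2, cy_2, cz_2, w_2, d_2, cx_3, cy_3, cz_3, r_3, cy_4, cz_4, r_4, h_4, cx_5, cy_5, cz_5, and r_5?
cy_1 = 5; cz_1 = 0.5; w_1 = 2; d_1 = 1; h_1 = 2.5; cx_2 = 3.5; cy_2 = 5; cz_2 = 3.5; w_2 = 2; d_2 = 1; cx_3 = 3.5; cy_3 = 5; cz_3 = 0.5; r_3 = 1; cy_4 = 2.5; cz_4 = 4.5; r_4 = 1.5; h_4 = 3; cx_5 = 7.5; cy_5 = 5.5; cz_5 = 5.5; r_5 = 0.5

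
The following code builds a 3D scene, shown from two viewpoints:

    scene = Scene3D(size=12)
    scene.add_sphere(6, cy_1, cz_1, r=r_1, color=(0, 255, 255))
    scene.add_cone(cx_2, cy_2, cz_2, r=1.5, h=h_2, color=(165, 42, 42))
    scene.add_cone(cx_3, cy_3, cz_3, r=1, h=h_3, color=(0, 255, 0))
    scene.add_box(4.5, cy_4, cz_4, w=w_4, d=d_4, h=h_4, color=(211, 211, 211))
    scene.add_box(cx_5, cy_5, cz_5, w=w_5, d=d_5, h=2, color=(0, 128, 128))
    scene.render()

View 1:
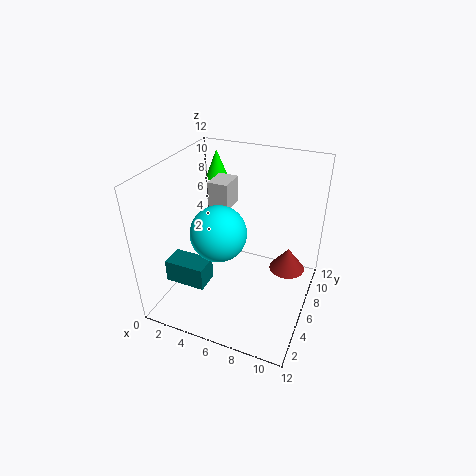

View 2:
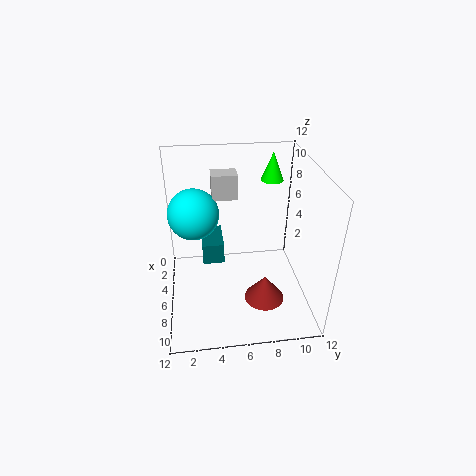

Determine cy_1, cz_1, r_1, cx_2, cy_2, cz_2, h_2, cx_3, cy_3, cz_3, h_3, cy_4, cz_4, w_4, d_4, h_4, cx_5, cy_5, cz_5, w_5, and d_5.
cy_1 = 2.5
cz_1 = 8.5
r_1 = 2
cx_2 = 10
cy_2 = 7.5
cz_2 = 3
h_2 = 2
cx_3 = 2.5
cy_3 = 9.5
cz_3 = 9.5
h_3 = 2.5
cy_4 = 4
cz_4 = 9.5
w_4 = 1.5
d_4 = 2
h_4 = 2
cx_5 = 0.5
cy_5 = 3
cz_5 = 2
w_5 = 3.5
d_5 = 2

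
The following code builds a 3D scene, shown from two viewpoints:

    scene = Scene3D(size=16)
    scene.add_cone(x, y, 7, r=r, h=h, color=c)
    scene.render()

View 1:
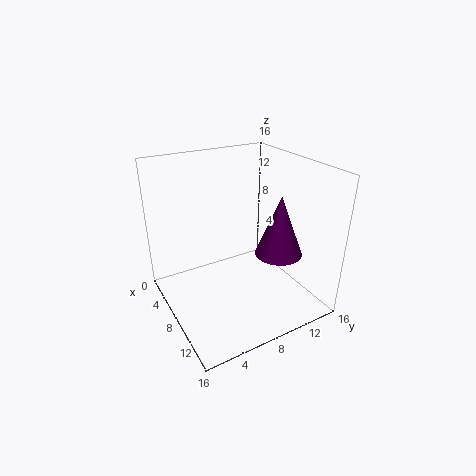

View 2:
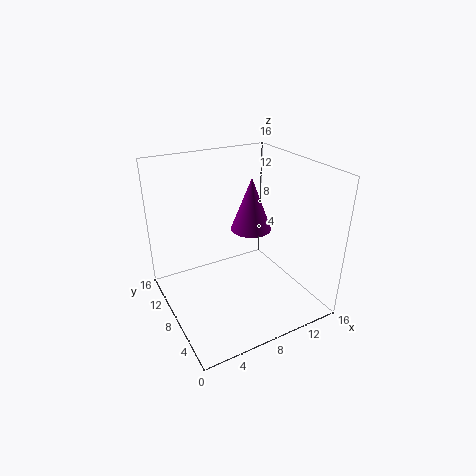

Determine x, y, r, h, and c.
x = 11.5; y = 11; r = 2.5; h = 6.5; c = 'purple'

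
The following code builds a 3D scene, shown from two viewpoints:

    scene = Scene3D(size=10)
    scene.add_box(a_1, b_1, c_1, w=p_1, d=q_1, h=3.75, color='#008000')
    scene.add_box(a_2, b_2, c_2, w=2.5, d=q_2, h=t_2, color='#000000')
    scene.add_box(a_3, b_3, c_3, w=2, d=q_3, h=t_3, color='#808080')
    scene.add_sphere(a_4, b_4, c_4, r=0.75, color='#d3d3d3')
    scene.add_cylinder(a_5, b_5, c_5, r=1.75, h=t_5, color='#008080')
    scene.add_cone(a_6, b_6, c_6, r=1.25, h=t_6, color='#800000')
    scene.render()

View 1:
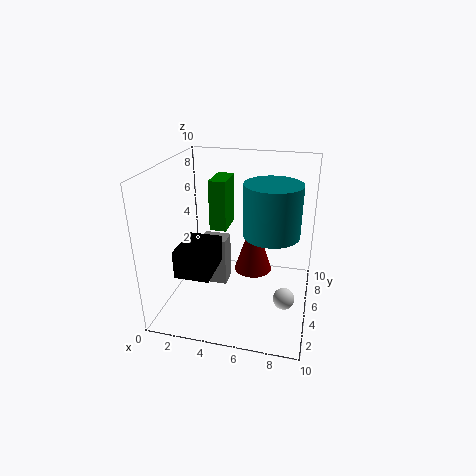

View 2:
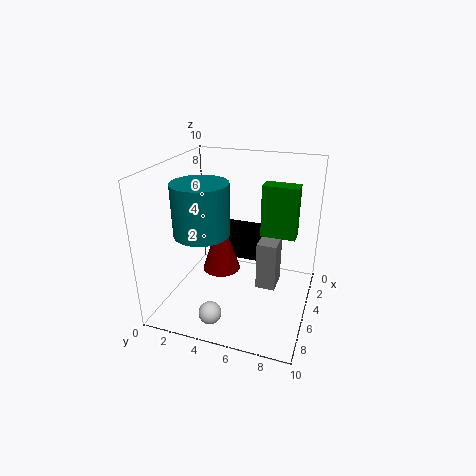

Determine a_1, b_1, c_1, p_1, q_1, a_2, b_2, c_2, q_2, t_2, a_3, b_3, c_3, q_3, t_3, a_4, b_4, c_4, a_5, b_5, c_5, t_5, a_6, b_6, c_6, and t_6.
a_1 = 2.5; b_1 = 6.25; c_1 = 4.75; p_1 = 1.25; q_1 = 2.5; a_2 = 1; b_2 = 2.75; c_2 = 2.5; q_2 = 3.25; t_2 = 2; a_3 = 1.75; b_3 = 6; c_3 = 0.25; q_3 = 1.5; t_3 = 3.75; a_4 = 8.5; b_4 = 4.25; c_4 = 1; a_5 = 7.5; b_5 = 3.5; c_5 = 6.25; t_5 = 3.25; a_6 = 6.25; b_6 = 4.25; c_6 = 3.25; t_6 = 3.75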